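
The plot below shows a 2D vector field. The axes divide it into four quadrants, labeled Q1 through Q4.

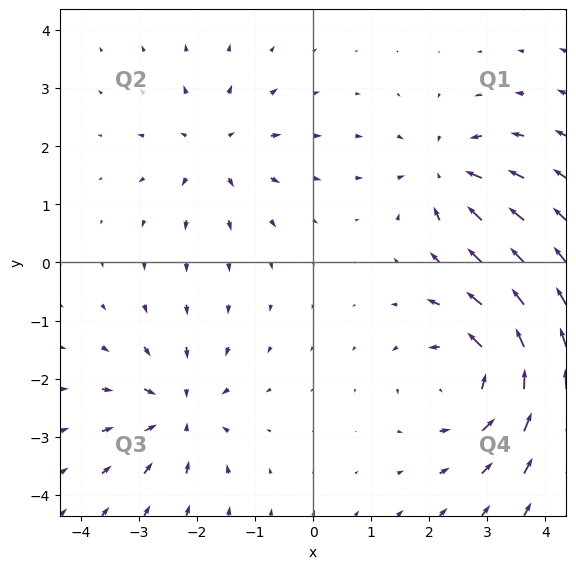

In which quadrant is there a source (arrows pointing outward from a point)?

The source sits at approximately (-1.7, 2.0), which lies in quadrant Q2. The divergence there is about +4, positive as expected for a source.

Q2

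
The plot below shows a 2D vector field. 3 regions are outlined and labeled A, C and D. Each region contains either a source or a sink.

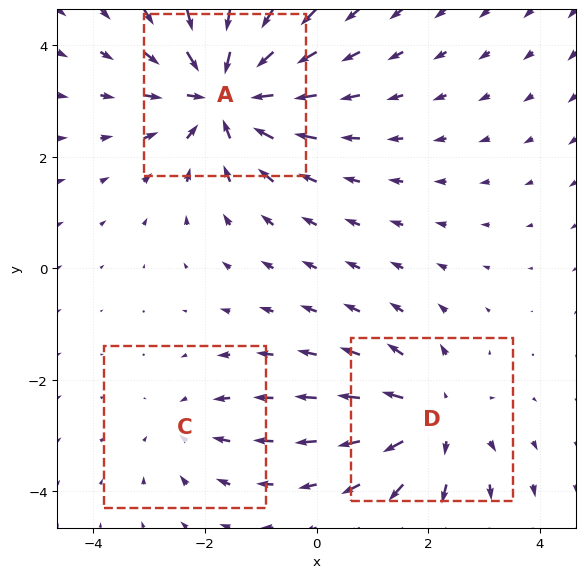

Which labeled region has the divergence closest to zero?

C

Divergence at each region's feature centre — A: about -5, C: about -2, D: about +3. Region C is closest to zero.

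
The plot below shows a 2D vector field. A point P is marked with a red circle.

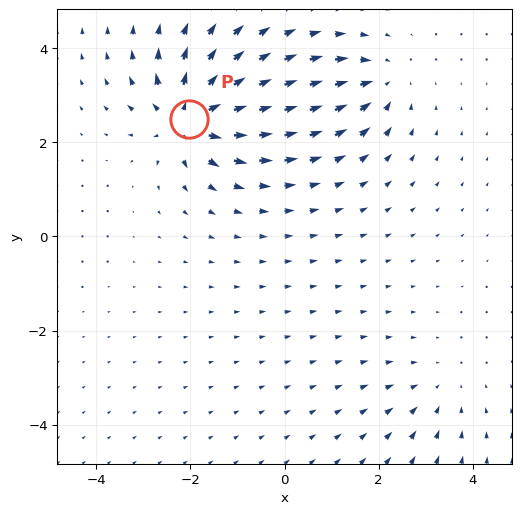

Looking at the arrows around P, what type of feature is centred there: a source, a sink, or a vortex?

source

At P (-2.0, 2.5) the arrows spread outward. Divergence about +7, curl ≈0 — positive divergence with near-zero curl is a source.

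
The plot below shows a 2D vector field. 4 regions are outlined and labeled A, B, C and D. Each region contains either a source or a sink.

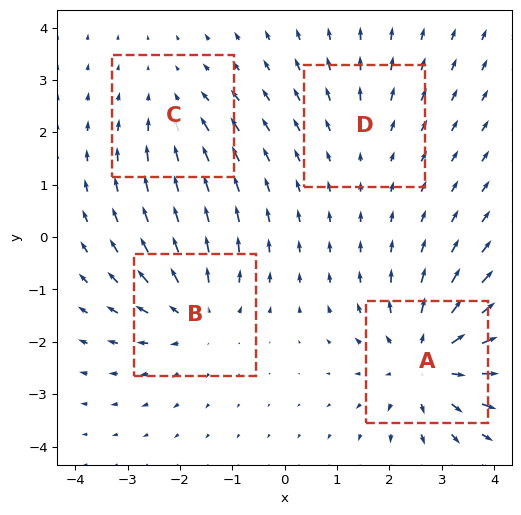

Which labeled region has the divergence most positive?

A

Divergence at each region's feature centre — A: about +6, B: about +4, C: about -3, D: about +2. Region A is most positive.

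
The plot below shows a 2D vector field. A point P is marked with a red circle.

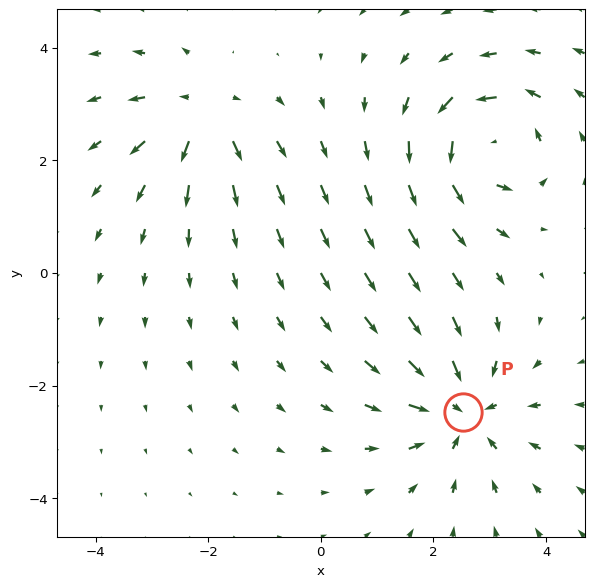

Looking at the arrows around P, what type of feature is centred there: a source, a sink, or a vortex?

sink

At P (2.5, -2.5) the arrows converge inward. Divergence about -5, curl ≈0 — negative divergence with near-zero curl is a sink.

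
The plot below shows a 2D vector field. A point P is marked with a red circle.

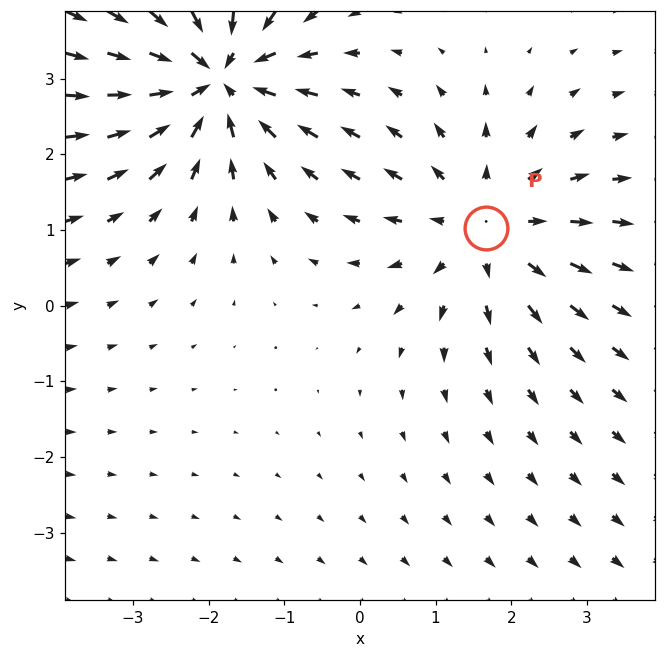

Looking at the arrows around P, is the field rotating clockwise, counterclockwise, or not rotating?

Near P at (1.7, 1.0) the arrows show no circulation. The curl there is ≈0.

not rotating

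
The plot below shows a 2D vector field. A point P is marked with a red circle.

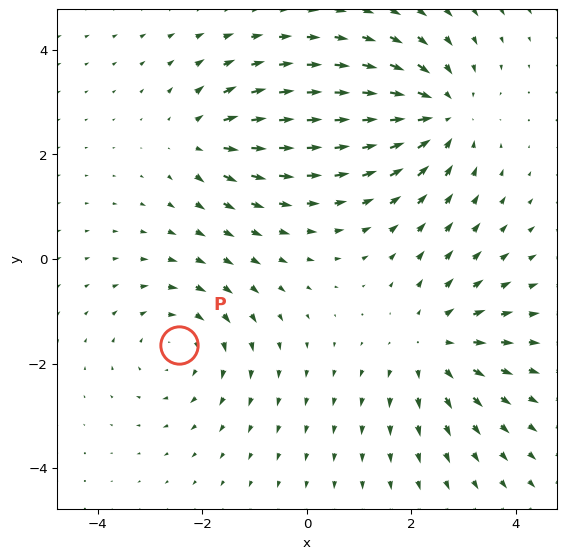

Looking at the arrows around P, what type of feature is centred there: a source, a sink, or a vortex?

At P (-2.4, -1.6) the arrows circulate clockwise. Divergence ≈0, curl about -3 — near-zero divergence with nonzero curl is a vortex.

vortex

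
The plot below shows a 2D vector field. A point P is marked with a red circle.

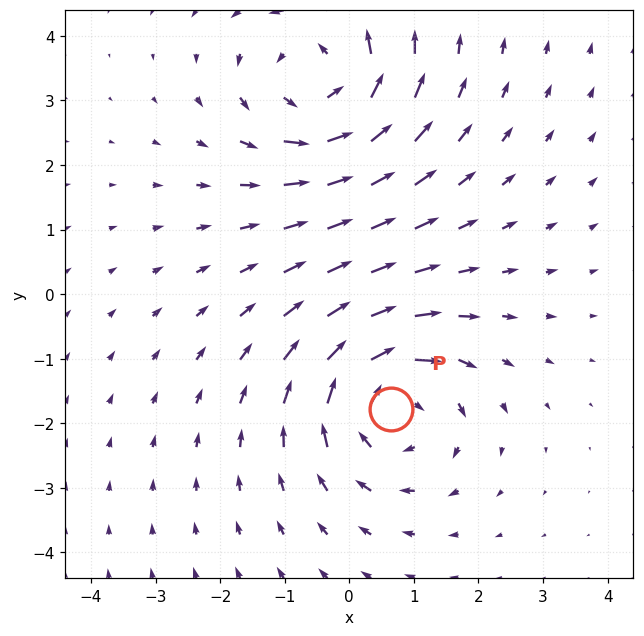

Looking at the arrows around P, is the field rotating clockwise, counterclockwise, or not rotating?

Near P at (0.6, -1.8) the arrows circulate clockwise. The curl (z-component) there is about -4; negative curl means clockwise rotation.

clockwise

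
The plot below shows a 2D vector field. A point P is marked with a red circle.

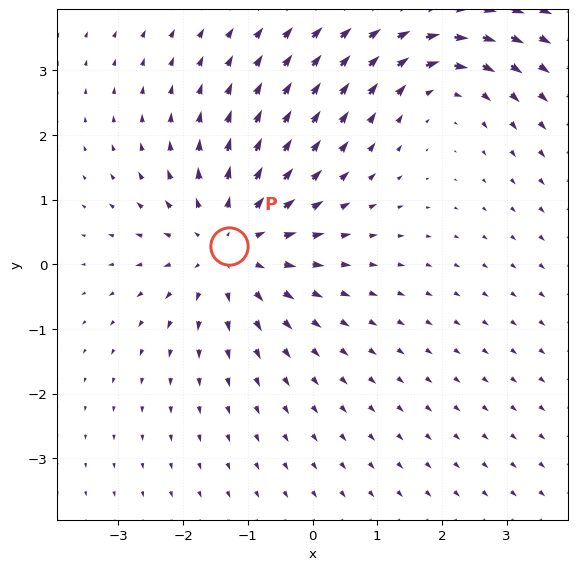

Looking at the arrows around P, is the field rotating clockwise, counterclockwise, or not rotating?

not rotating

Near P at (-1.3, 0.3) the arrows show no circulation. The curl there is ≈0.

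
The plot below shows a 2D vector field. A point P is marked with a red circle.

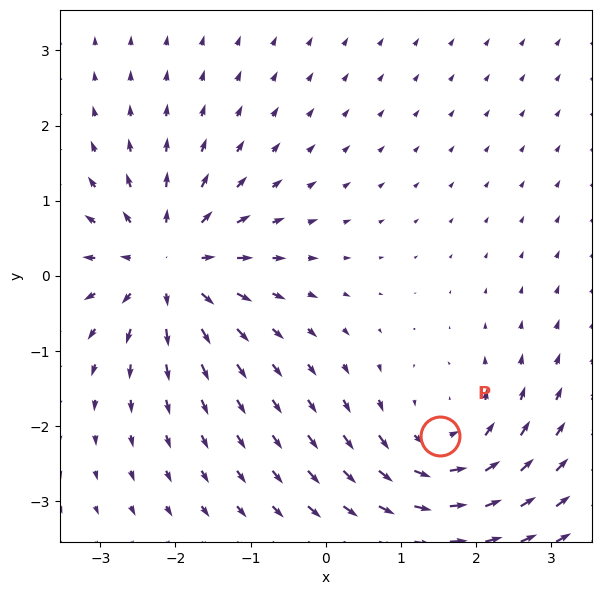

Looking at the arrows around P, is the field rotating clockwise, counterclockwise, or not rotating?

Near P at (1.5, -2.1) the arrows circulate counterclockwise. The curl (z-component) there is about +3; positive curl means counterclockwise rotation.

counterclockwise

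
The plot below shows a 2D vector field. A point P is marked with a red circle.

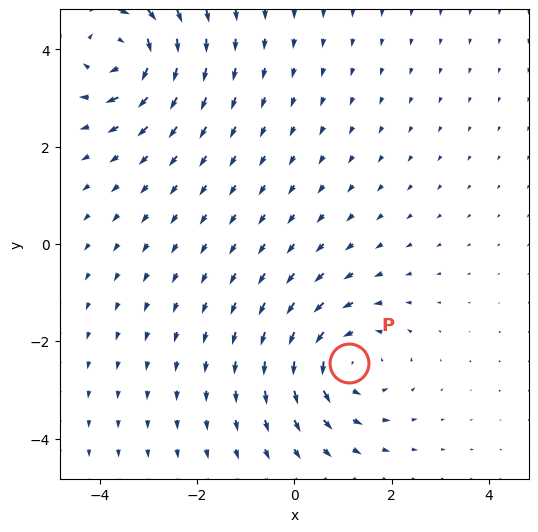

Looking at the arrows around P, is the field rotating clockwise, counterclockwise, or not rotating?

Near P at (1.1, -2.5) the arrows circulate counterclockwise. The curl (z-component) there is about +4; positive curl means counterclockwise rotation.

counterclockwise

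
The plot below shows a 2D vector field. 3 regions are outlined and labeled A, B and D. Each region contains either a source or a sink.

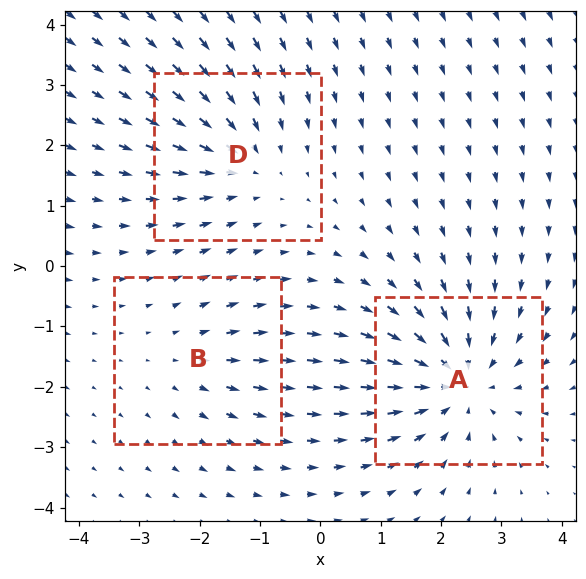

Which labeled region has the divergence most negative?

A

Divergence at each region's feature centre — A: about -4, B: about +2, D: about -3. Region A is most negative.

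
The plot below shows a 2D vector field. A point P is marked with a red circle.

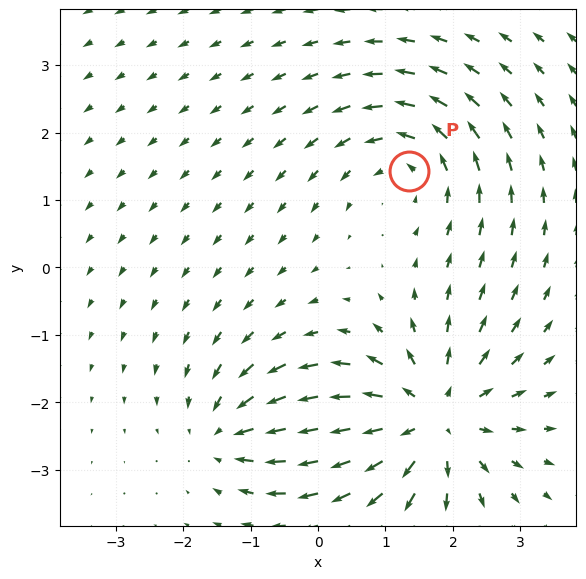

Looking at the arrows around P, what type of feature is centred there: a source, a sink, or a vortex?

At P (1.3, 1.4) the arrows circulate counterclockwise. Divergence ≈0, curl about +3 — near-zero divergence with nonzero curl is a vortex.

vortex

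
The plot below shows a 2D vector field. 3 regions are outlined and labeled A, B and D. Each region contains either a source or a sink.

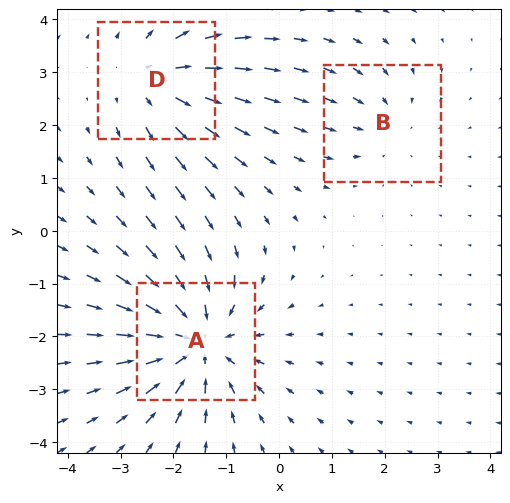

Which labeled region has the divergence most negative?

Divergence at each region's feature centre — A: about -4, B: about -2, D: about +3. Region A is most negative.

A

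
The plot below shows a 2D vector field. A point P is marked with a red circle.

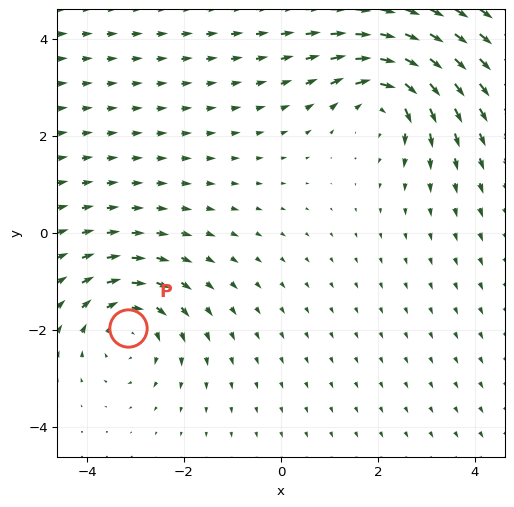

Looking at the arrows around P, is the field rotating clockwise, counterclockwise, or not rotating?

Near P at (-3.2, -2.0) the arrows circulate clockwise. The curl (z-component) there is about -3; negative curl means clockwise rotation.

clockwise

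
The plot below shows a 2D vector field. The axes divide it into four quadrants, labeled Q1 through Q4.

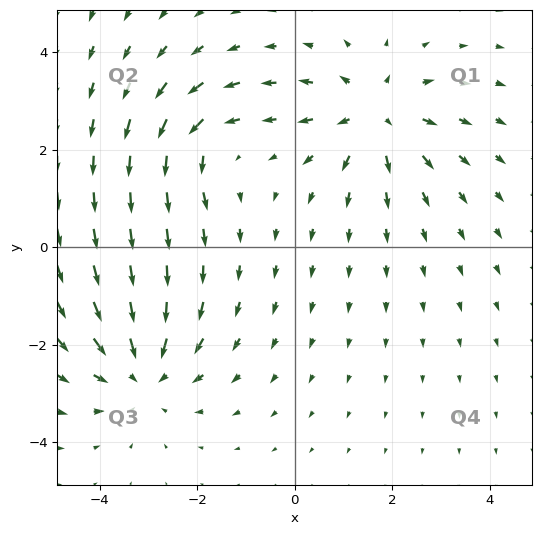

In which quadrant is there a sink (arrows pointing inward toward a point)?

The sink sits at approximately (-3.1, -2.6), which lies in quadrant Q3. The divergence there is about -3, negative as expected for a sink.

Q3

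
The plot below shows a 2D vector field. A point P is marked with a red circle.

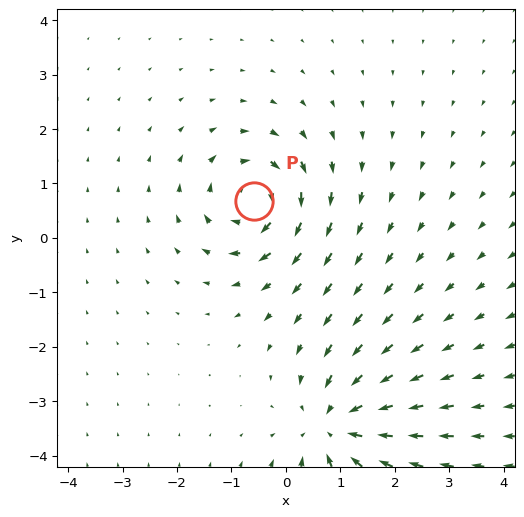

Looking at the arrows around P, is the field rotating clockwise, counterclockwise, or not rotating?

Near P at (-0.6, 0.7) the arrows circulate clockwise. The curl (z-component) there is about -5; negative curl means clockwise rotation.

clockwise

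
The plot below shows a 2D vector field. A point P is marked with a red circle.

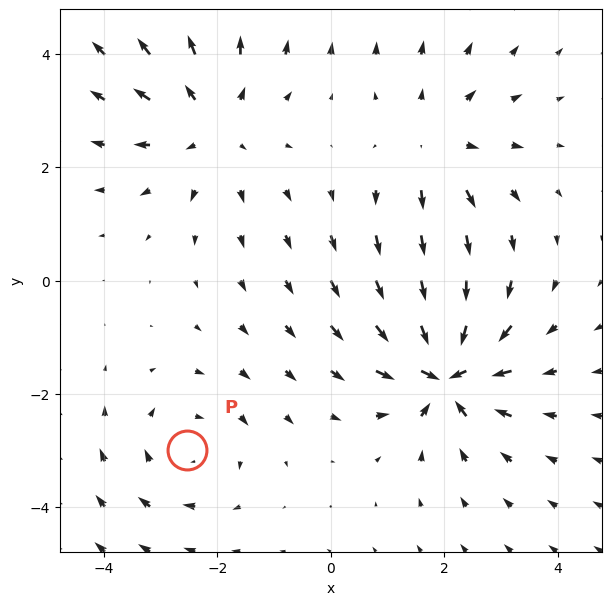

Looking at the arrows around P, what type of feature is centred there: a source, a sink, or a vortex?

At P (-2.5, -3.0) the arrows circulate clockwise. Divergence ≈0, curl about -2 — near-zero divergence with nonzero curl is a vortex.

vortex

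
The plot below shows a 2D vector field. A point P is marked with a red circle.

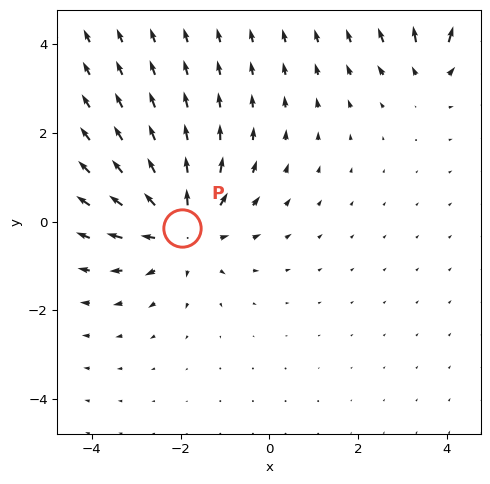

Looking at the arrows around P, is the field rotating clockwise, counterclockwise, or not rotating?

not rotating

Near P at (-2.0, -0.1) the arrows show no circulation. The curl there is ≈0.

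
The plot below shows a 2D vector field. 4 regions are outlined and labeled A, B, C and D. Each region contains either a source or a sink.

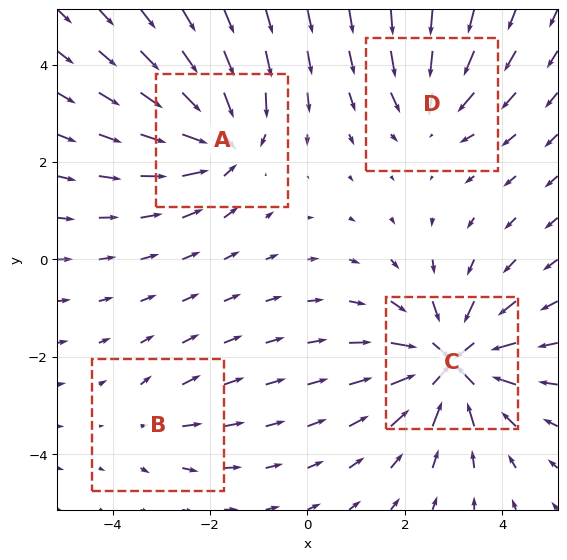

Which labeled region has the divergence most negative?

C

Divergence at each region's feature centre — A: about -6, B: about +2, C: about -8, D: about -4. Region C is most negative.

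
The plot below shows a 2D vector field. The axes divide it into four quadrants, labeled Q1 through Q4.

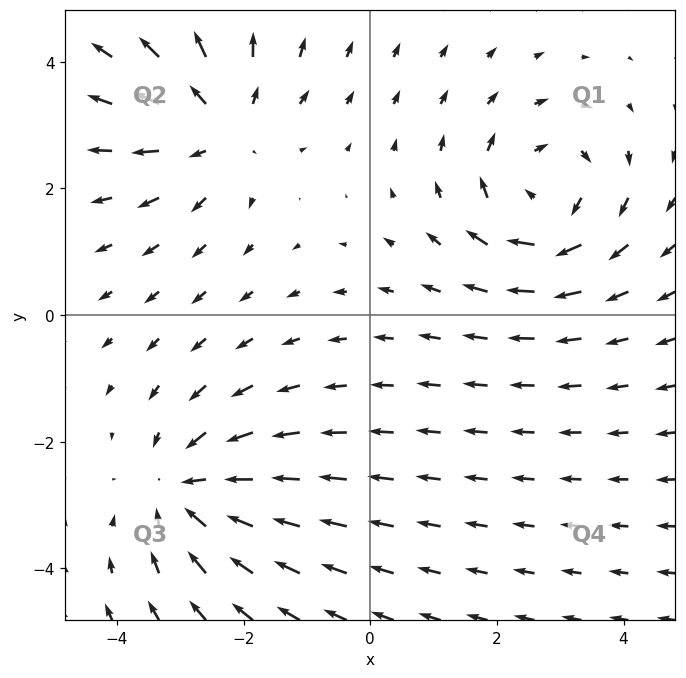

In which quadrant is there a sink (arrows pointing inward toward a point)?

The sink sits at approximately (-2.9, -2.8), which lies in quadrant Q3. The divergence there is about -4, negative as expected for a sink.

Q3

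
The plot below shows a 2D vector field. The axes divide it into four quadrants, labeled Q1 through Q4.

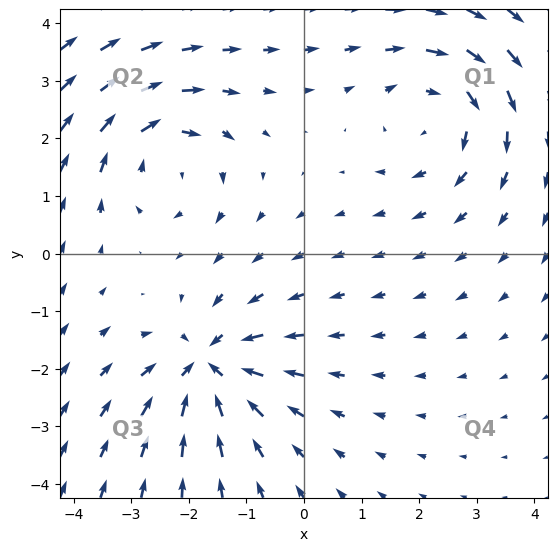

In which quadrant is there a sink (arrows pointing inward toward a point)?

Q3

The sink sits at approximately (-1.6, -2.0), which lies in quadrant Q3. The divergence there is about -6, negative as expected for a sink.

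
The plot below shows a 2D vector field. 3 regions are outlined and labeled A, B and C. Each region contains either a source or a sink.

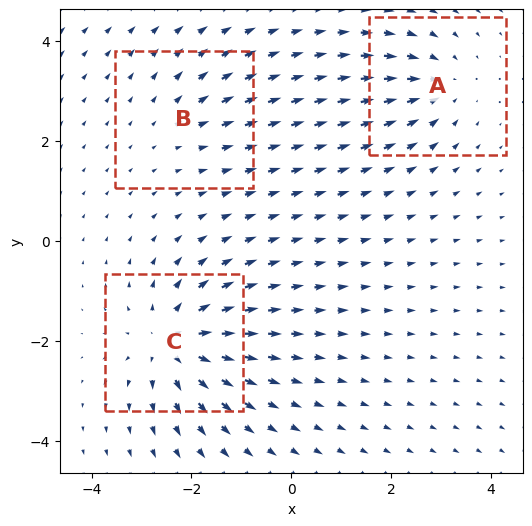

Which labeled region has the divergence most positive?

Divergence at each region's feature centre — A: about -3, B: about +2, C: about +5. Region C is most positive.

C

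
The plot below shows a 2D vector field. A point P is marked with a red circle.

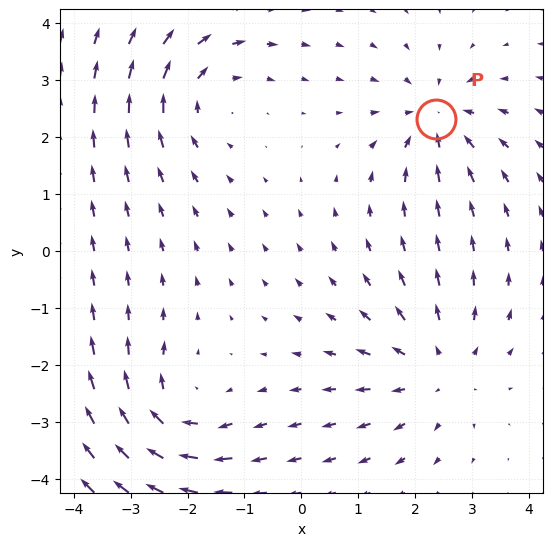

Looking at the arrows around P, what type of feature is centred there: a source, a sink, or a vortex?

sink

At P (2.4, 2.3) the arrows converge inward. Divergence about -4, curl ≈0 — negative divergence with near-zero curl is a sink.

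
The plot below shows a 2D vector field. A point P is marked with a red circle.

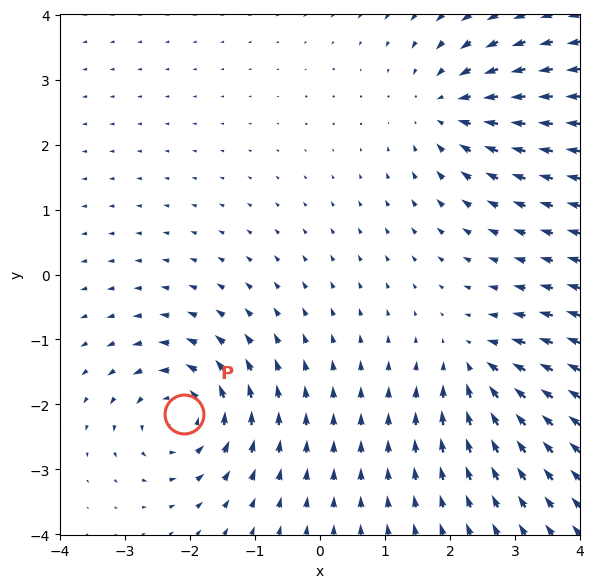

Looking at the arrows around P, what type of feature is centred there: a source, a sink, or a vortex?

vortex

At P (-2.1, -2.1) the arrows circulate counterclockwise. Divergence ≈0, curl about +5 — near-zero divergence with nonzero curl is a vortex.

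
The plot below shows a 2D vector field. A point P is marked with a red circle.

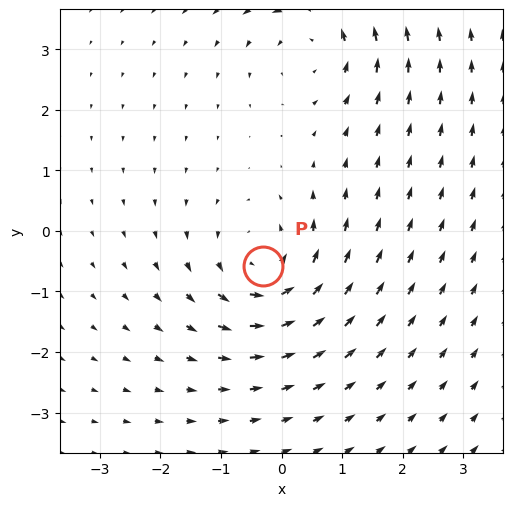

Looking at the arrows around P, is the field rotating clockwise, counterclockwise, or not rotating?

counterclockwise

Near P at (-0.3, -0.6) the arrows circulate counterclockwise. The curl (z-component) there is about +3; positive curl means counterclockwise rotation.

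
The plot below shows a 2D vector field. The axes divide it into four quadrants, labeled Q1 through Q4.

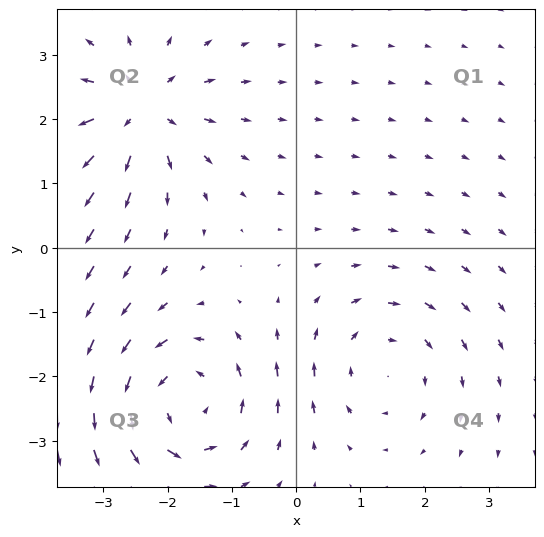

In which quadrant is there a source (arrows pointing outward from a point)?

The source sits at approximately (-2.4, 2.1), which lies in quadrant Q2. The divergence there is about +4, positive as expected for a source.

Q2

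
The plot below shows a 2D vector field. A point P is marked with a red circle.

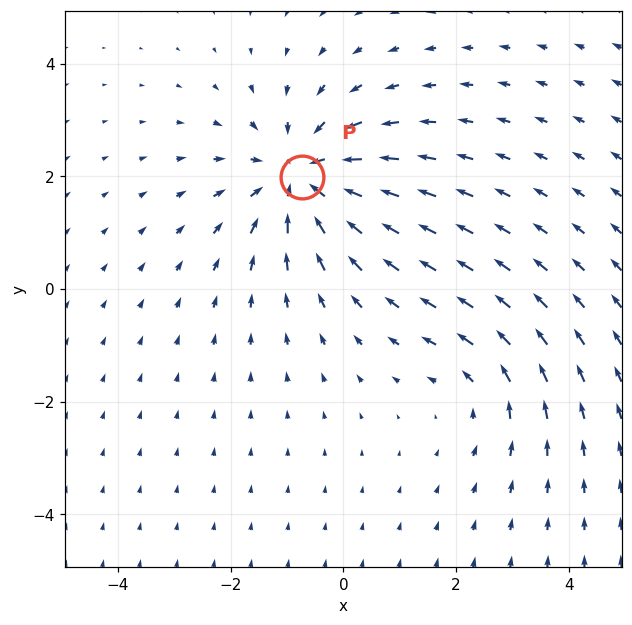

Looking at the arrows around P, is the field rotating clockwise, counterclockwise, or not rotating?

Near P at (-0.7, 2.0) the arrows show no circulation. The curl there is ≈0.

not rotating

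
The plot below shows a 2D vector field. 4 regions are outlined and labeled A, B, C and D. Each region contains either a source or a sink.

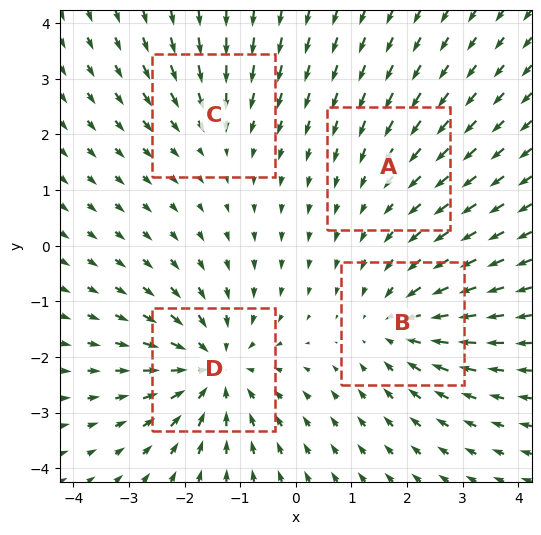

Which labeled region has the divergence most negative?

Divergence at each region's feature centre — A: about -2, B: about -5, C: about -3, D: about -6. Region D is most negative.

D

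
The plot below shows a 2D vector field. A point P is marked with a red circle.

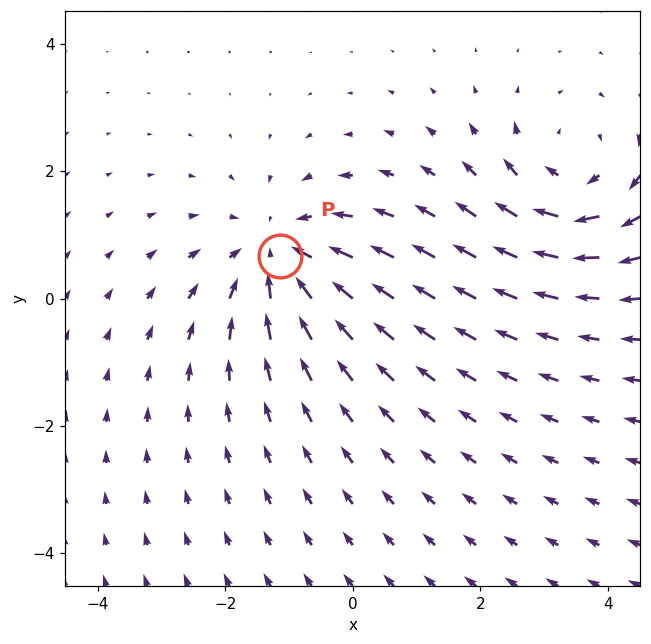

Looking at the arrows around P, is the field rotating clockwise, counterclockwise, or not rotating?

Near P at (-1.1, 0.7) the arrows show no circulation. The curl there is ≈0.

not rotating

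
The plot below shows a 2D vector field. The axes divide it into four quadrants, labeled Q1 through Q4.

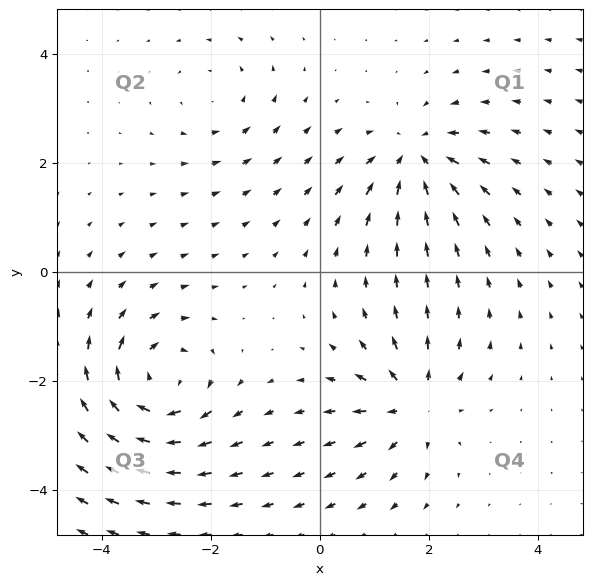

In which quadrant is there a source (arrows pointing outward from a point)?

The source sits at approximately (1.7, -2.4), which lies in quadrant Q4. The divergence there is about +5, positive as expected for a source.

Q4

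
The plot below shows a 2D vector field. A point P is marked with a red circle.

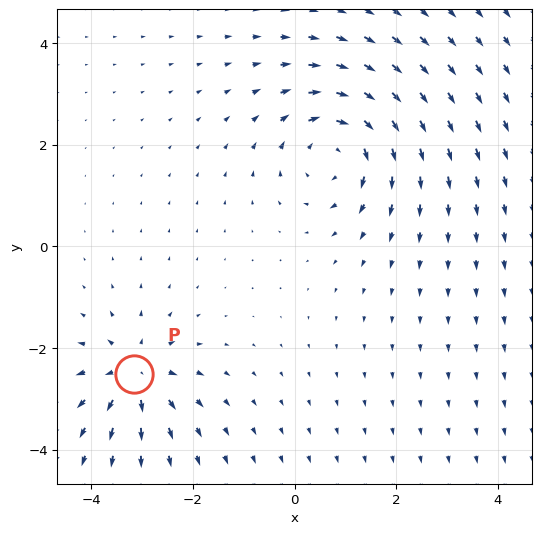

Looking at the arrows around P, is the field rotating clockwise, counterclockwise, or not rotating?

Near P at (-3.2, -2.5) the arrows show no circulation. The curl there is ≈0.

not rotating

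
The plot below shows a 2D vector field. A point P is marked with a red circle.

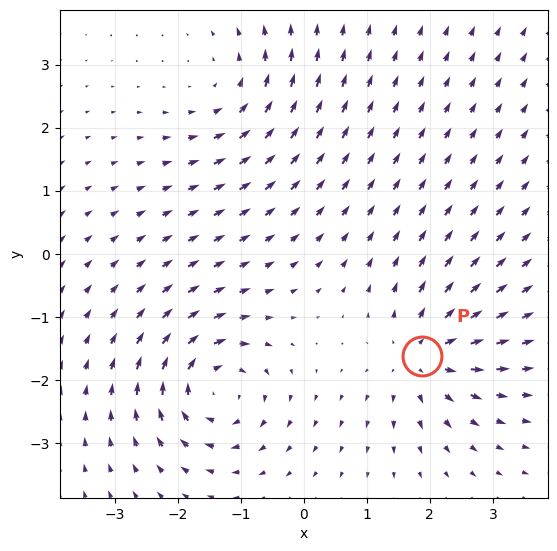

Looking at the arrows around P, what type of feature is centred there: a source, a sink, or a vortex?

At P (1.9, -1.6) the arrows spread outward. Divergence about +6, curl ≈0 — positive divergence with near-zero curl is a source.

source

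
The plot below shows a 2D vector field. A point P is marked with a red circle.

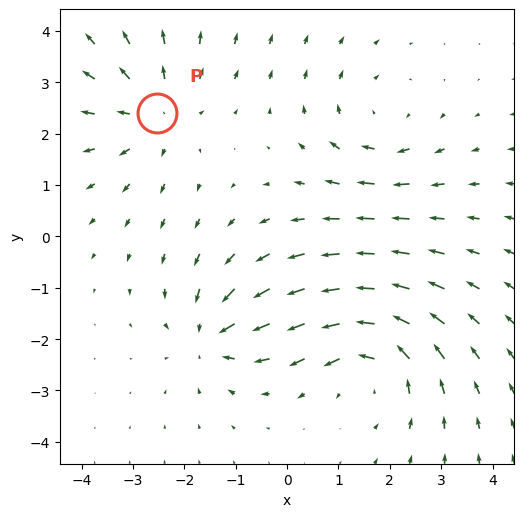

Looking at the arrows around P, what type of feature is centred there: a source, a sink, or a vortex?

At P (-2.5, 2.4) the arrows spread outward. Divergence about +3, curl ≈0 — positive divergence with near-zero curl is a source.

source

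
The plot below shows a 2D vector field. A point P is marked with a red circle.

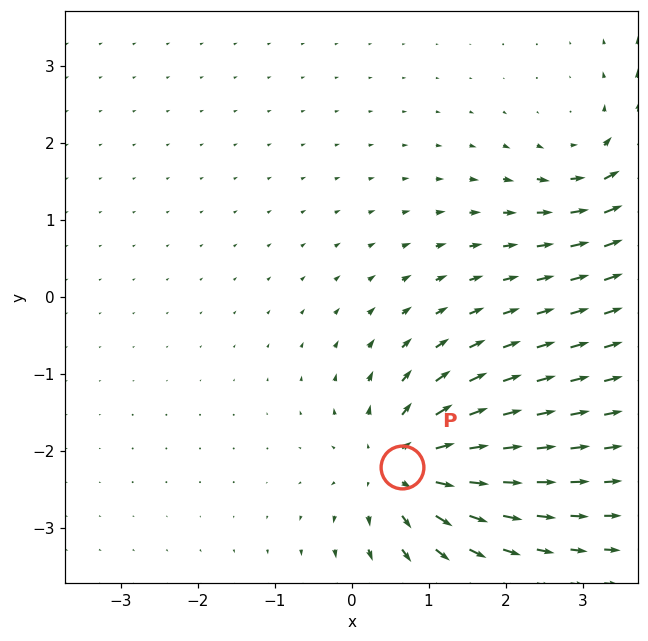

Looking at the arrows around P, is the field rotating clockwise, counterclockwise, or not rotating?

Near P at (0.7, -2.2) the arrows show no circulation. The curl there is ≈0.

not rotating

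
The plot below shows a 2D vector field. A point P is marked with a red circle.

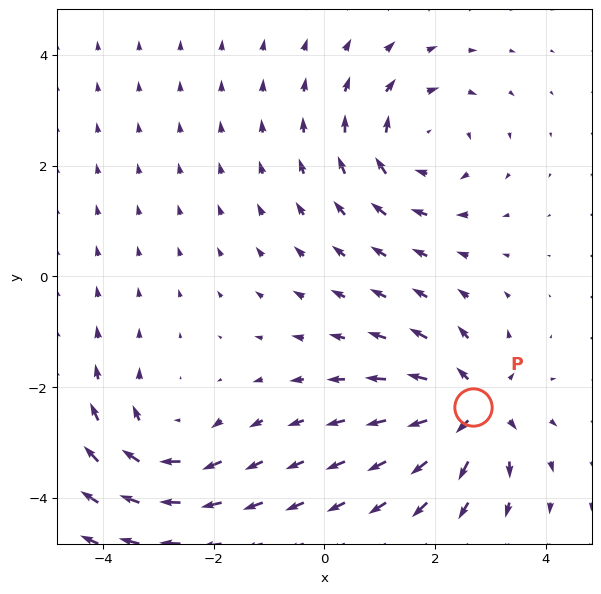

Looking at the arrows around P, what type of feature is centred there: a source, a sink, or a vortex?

At P (2.7, -2.4) the arrows spread outward. Divergence about +7, curl ≈0 — positive divergence with near-zero curl is a source.

source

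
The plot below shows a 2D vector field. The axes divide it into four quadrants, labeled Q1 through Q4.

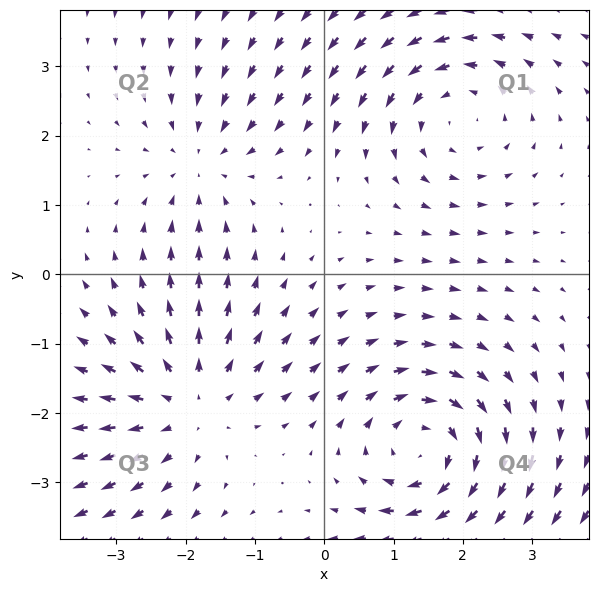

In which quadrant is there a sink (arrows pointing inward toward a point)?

The sink sits at approximately (-1.8, 1.6), which lies in quadrant Q2. The divergence there is about -3, negative as expected for a sink.

Q2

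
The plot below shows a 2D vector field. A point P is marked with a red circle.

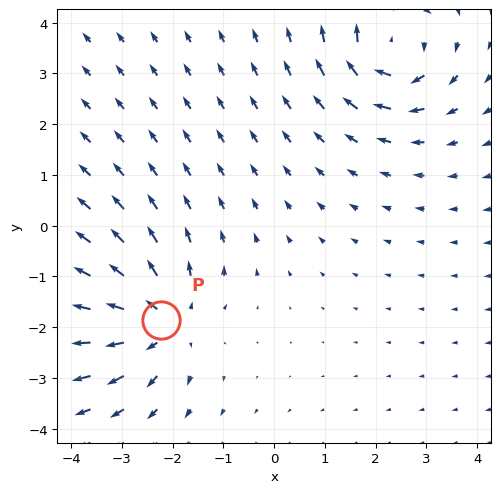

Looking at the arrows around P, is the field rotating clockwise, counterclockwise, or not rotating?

Near P at (-2.2, -1.9) the arrows show no circulation. The curl there is ≈0.

not rotating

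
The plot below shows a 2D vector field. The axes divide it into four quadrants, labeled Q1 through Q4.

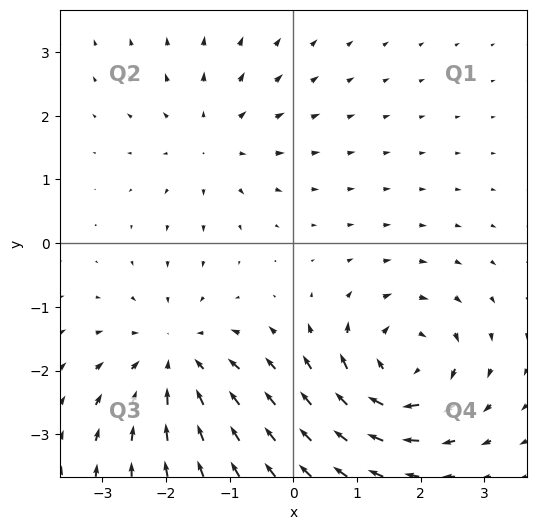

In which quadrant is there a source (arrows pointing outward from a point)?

The source sits at approximately (-1.3, 1.6), which lies in quadrant Q2. The divergence there is about +3, positive as expected for a source.

Q2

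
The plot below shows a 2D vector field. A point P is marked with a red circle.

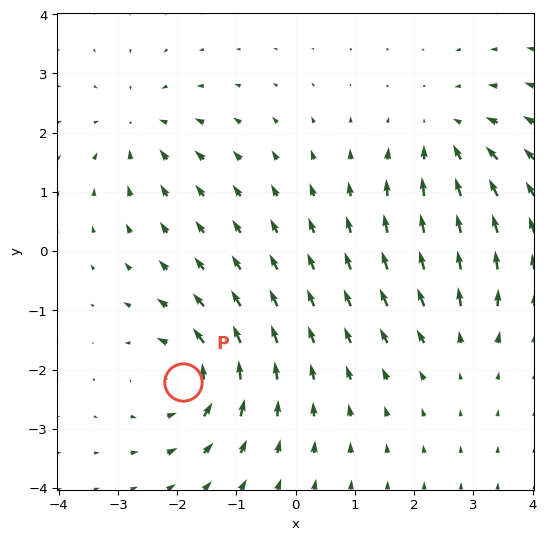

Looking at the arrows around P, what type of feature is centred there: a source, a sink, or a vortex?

vortex

At P (-1.9, -2.2) the arrows circulate counterclockwise. Divergence ≈0, curl about +5 — near-zero divergence with nonzero curl is a vortex.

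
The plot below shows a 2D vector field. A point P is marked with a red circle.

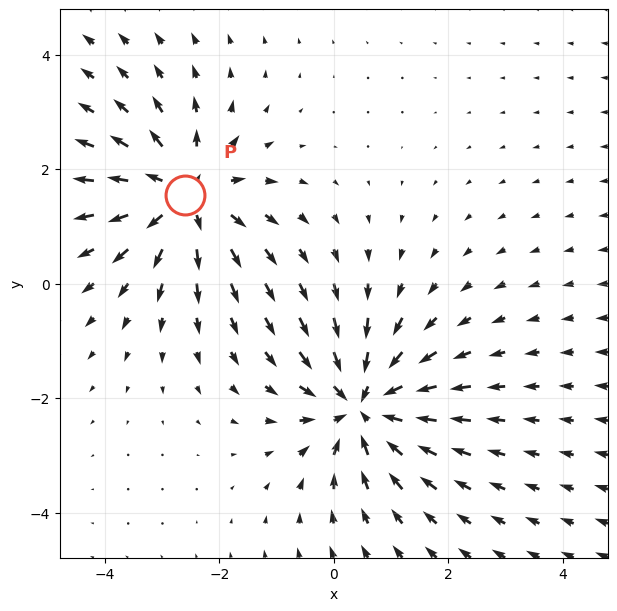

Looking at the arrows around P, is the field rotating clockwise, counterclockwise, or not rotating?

Near P at (-2.6, 1.5) the arrows show no circulation. The curl there is ≈0.

not rotating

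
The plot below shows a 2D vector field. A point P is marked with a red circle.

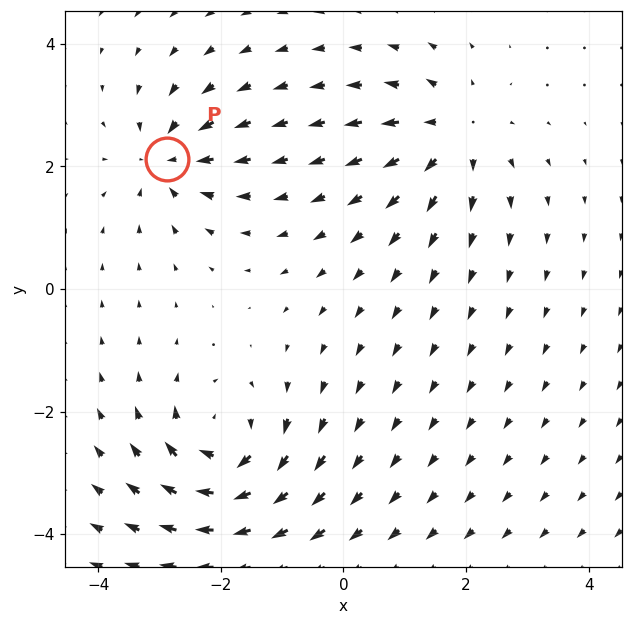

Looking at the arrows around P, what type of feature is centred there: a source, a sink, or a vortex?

sink

At P (-2.9, 2.1) the arrows converge inward. Divergence about -5, curl ≈0 — negative divergence with near-zero curl is a sink.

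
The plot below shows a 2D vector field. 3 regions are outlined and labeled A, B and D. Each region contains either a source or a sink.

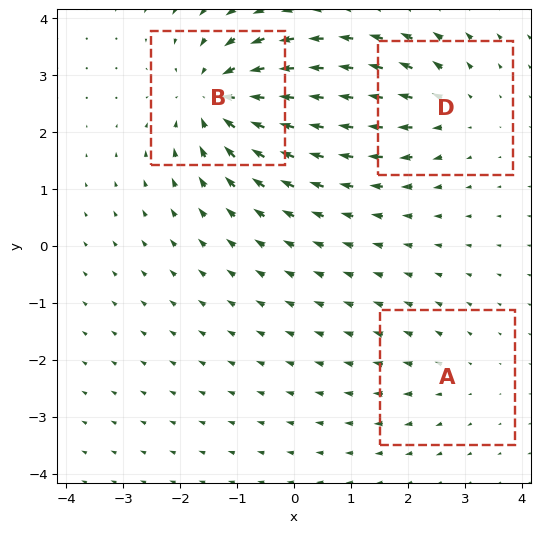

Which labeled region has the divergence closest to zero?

Divergence at each region's feature centre — A: about +2, B: about -5, D: about +3. Region A is closest to zero.

A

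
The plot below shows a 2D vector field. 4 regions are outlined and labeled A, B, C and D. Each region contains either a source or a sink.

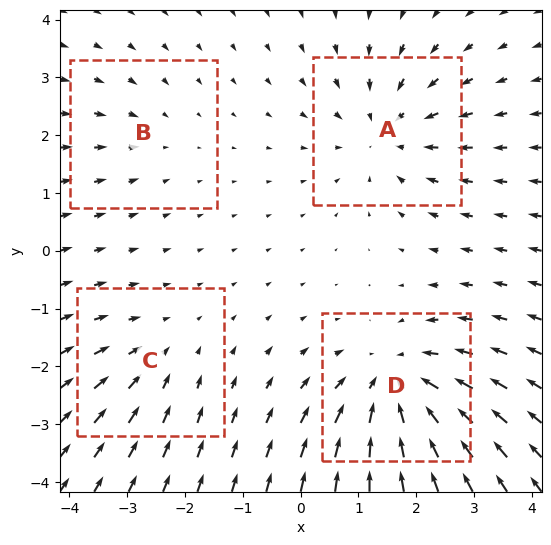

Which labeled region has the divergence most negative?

D

Divergence at each region's feature centre — A: about -4, B: about -2, C: about -3, D: about -6. Region D is most negative.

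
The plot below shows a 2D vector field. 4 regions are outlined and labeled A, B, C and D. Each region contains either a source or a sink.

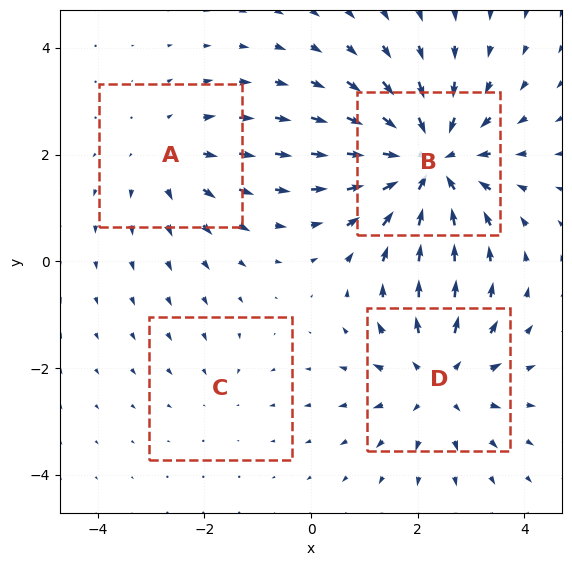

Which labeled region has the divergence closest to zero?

Divergence at each region's feature centre — A: about +3, B: about -6, C: about -2, D: about +4. Region C is closest to zero.

C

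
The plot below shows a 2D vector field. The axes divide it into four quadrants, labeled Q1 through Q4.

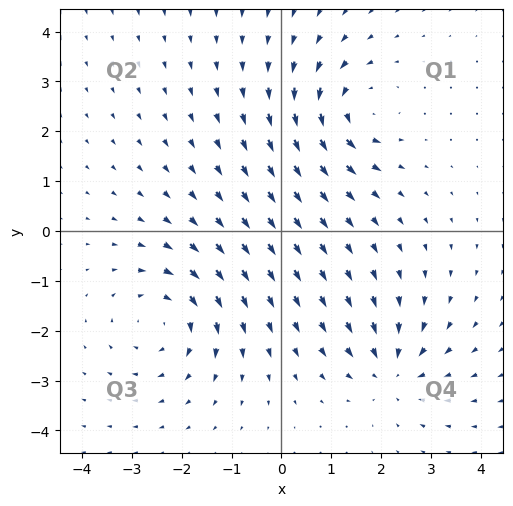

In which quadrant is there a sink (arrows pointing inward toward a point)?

Q4

The sink sits at approximately (2.2, -2.8), which lies in quadrant Q4. The divergence there is about -5, negative as expected for a sink.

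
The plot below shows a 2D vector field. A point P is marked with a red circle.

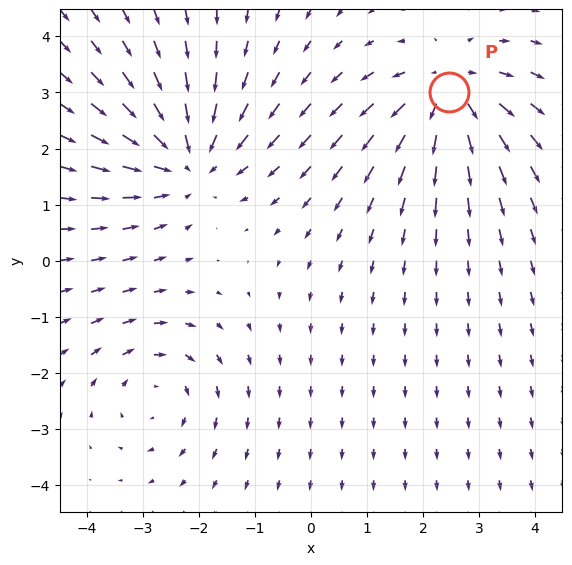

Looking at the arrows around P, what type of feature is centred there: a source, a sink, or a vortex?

At P (2.5, 3.0) the arrows spread outward. Divergence about +5, curl ≈0 — positive divergence with near-zero curl is a source.

source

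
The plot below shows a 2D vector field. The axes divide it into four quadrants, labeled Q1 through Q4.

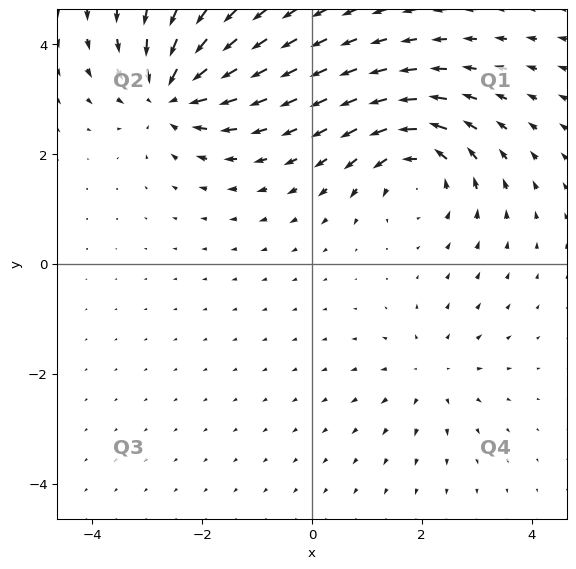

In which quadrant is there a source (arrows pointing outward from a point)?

Q4

The source sits at approximately (2.2, -2.0), which lies in quadrant Q4. The divergence there is about +3, positive as expected for a source.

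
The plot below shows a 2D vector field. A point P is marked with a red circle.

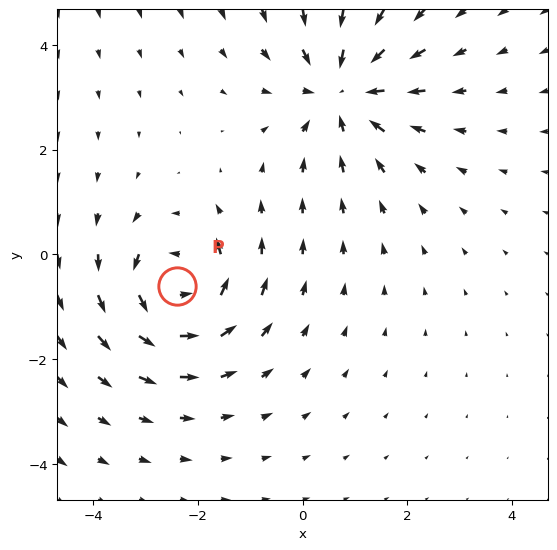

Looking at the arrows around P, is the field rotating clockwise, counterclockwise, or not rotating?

Near P at (-2.4, -0.6) the arrows circulate counterclockwise. The curl (z-component) there is about +6; positive curl means counterclockwise rotation.

counterclockwise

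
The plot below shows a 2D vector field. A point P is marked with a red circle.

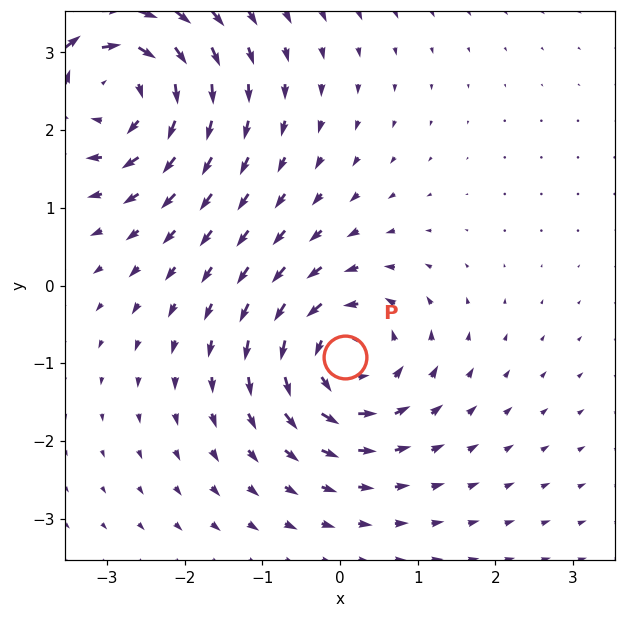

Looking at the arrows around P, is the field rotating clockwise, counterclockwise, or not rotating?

Near P at (0.1, -0.9) the arrows circulate counterclockwise. The curl (z-component) there is about +4; positive curl means counterclockwise rotation.

counterclockwise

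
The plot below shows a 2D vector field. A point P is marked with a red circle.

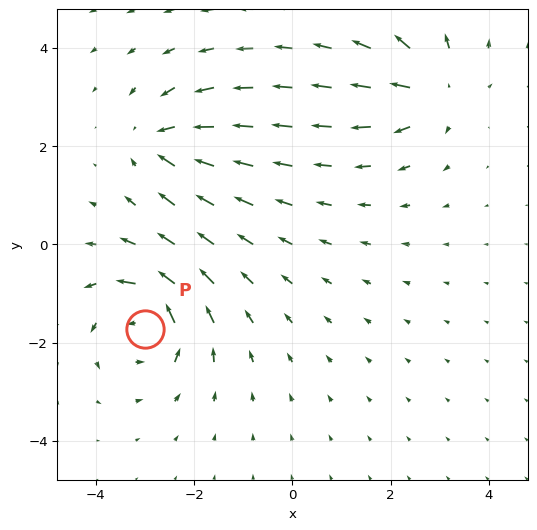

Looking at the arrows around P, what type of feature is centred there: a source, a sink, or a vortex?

vortex

At P (-3.0, -1.7) the arrows circulate counterclockwise. Divergence ≈0, curl about +5 — near-zero divergence with nonzero curl is a vortex.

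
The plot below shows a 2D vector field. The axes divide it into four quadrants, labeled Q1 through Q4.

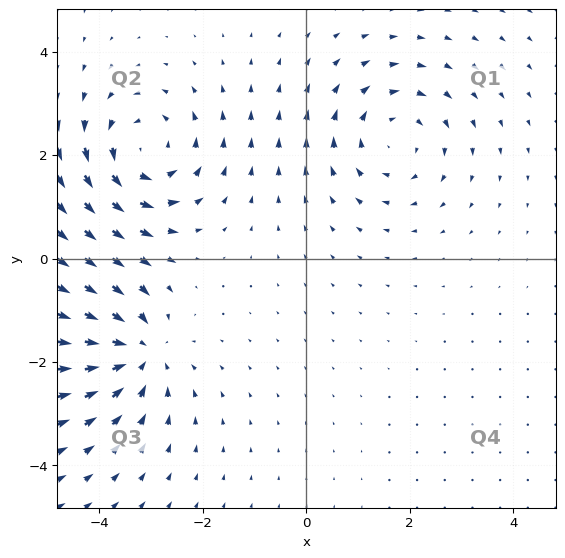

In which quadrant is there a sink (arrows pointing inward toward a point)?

Q3

The sink sits at approximately (-3.3, -1.8), which lies in quadrant Q3. The divergence there is about -4, negative as expected for a sink.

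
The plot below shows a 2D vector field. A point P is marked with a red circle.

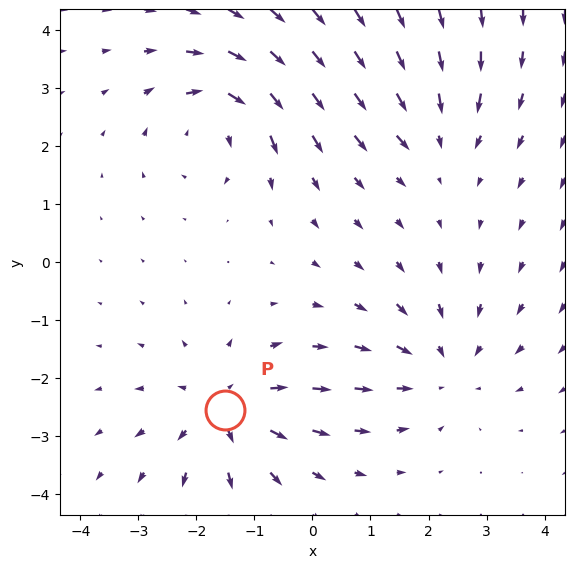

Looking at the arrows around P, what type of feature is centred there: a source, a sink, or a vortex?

At P (-1.5, -2.5) the arrows spread outward. Divergence about +4, curl ≈0 — positive divergence with near-zero curl is a source.

source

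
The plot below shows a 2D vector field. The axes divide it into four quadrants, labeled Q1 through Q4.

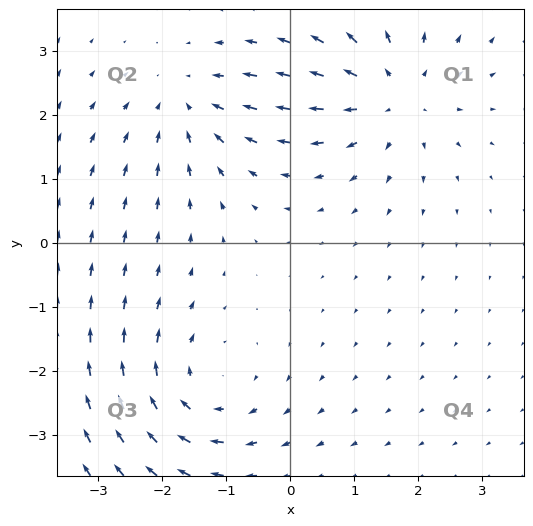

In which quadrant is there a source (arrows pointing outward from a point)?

Q1

The source sits at approximately (1.6, 2.3), which lies in quadrant Q1. The divergence there is about +4, positive as expected for a source.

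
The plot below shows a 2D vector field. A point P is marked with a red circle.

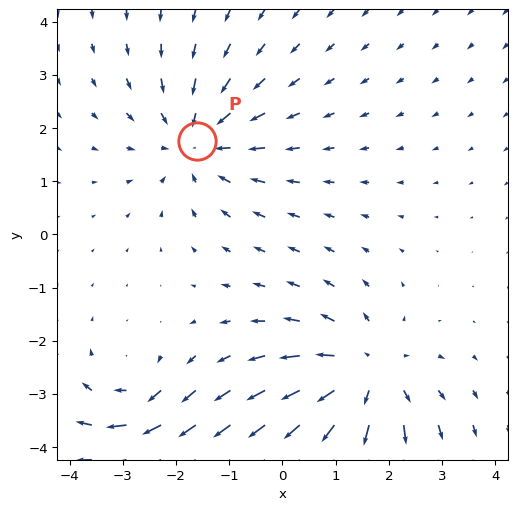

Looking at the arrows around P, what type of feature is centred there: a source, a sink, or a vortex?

At P (-1.6, 1.8) the arrows converge inward. Divergence about -4, curl ≈0 — negative divergence with near-zero curl is a sink.

sink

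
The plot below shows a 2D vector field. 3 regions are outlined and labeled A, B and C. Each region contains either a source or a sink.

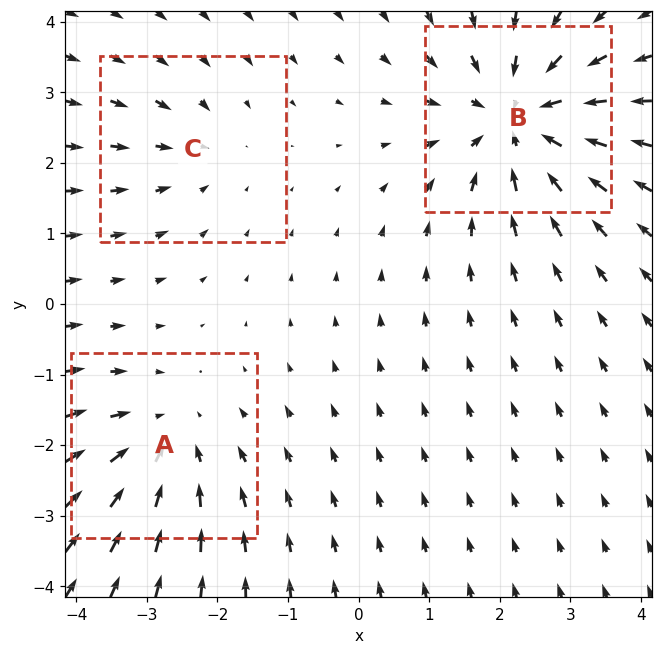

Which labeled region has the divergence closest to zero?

C

Divergence at each region's feature centre — A: about -3, B: about -4, C: about -2. Region C is closest to zero.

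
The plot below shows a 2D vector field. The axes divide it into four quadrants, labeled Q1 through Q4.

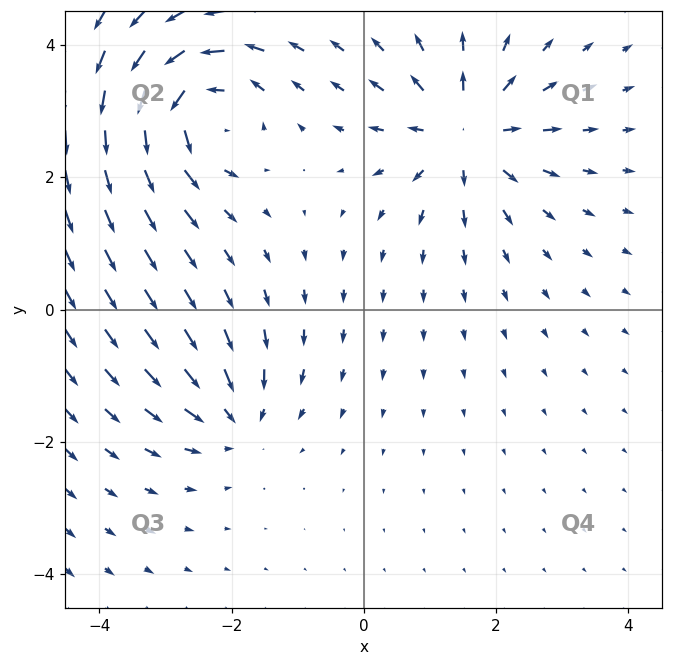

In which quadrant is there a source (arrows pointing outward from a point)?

The source sits at approximately (1.5, 2.7), which lies in quadrant Q1. The divergence there is about +6, positive as expected for a source.

Q1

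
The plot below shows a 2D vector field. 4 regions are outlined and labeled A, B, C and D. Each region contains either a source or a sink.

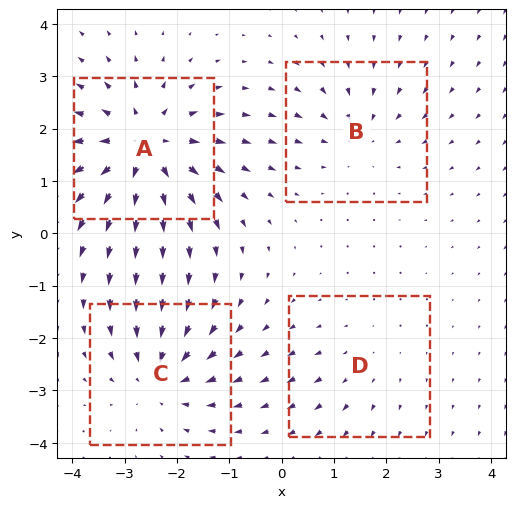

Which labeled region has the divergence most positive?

A

Divergence at each region's feature centre — A: about +7, B: about -3, C: about -5, D: about +2. Region A is most positive.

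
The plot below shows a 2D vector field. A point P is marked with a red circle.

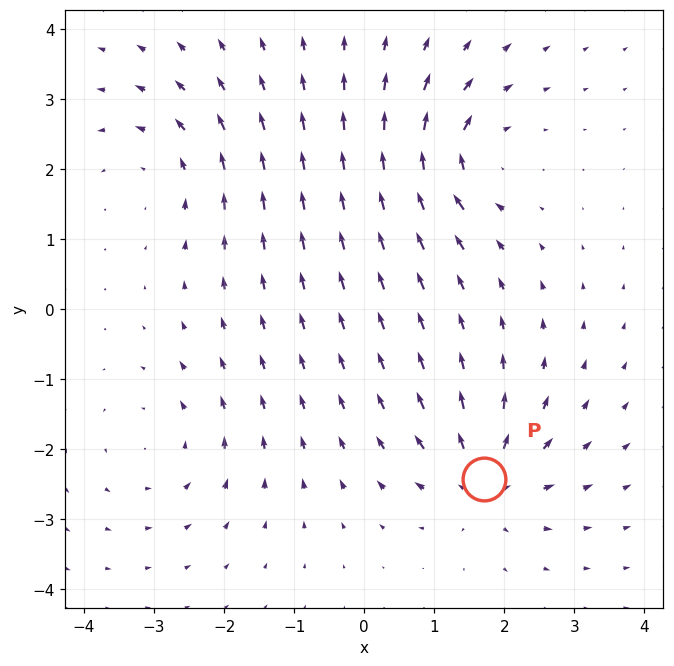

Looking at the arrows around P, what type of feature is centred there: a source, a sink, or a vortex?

source

At P (1.7, -2.4) the arrows spread outward. Divergence about +7, curl ≈0 — positive divergence with near-zero curl is a source.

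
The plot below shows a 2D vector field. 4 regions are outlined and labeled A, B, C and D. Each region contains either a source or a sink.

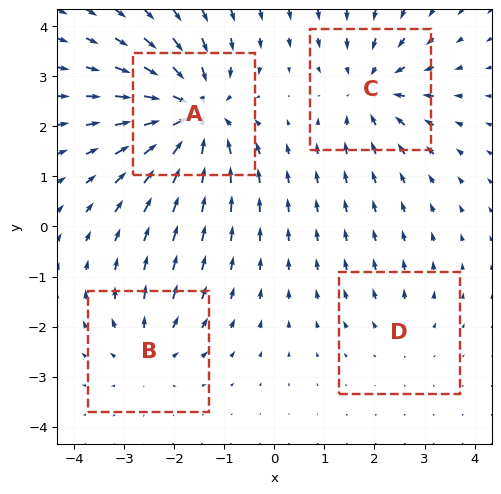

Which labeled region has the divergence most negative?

A

Divergence at each region's feature centre — A: about -8, B: about +4, C: about -5, D: about +2. Region A is most negative.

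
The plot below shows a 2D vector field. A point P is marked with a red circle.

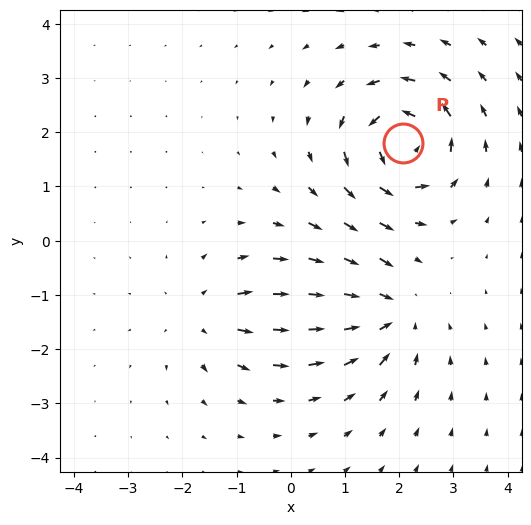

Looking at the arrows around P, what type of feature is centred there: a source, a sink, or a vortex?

At P (2.1, 1.8) the arrows circulate counterclockwise. Divergence ≈0, curl about +6 — near-zero divergence with nonzero curl is a vortex.

vortex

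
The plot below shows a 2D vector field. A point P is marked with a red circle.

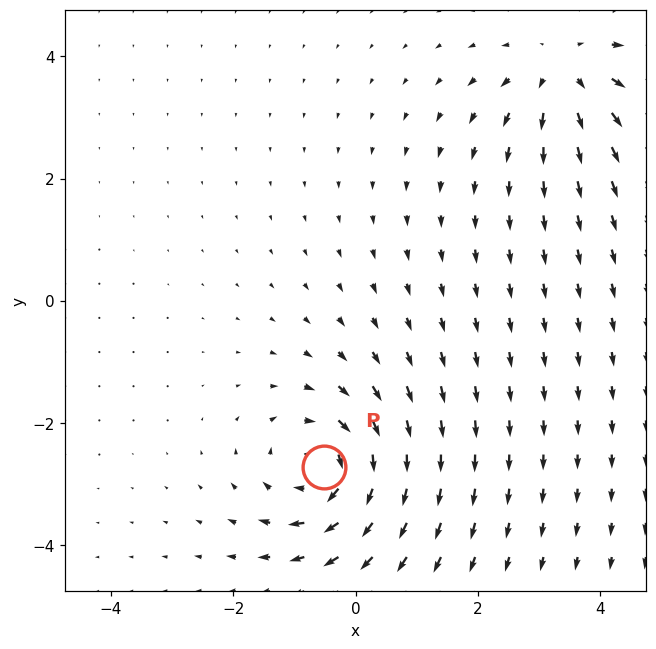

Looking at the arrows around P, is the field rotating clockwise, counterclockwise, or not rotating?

clockwise

Near P at (-0.5, -2.7) the arrows circulate clockwise. The curl (z-component) there is about -4; negative curl means clockwise rotation.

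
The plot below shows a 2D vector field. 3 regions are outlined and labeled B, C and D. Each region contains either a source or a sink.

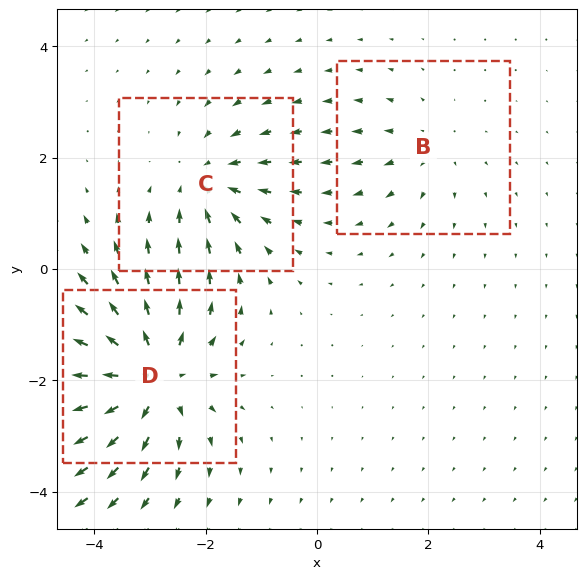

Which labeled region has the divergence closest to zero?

B

Divergence at each region's feature centre — B: about +2, C: about -3, D: about +5. Region B is closest to zero.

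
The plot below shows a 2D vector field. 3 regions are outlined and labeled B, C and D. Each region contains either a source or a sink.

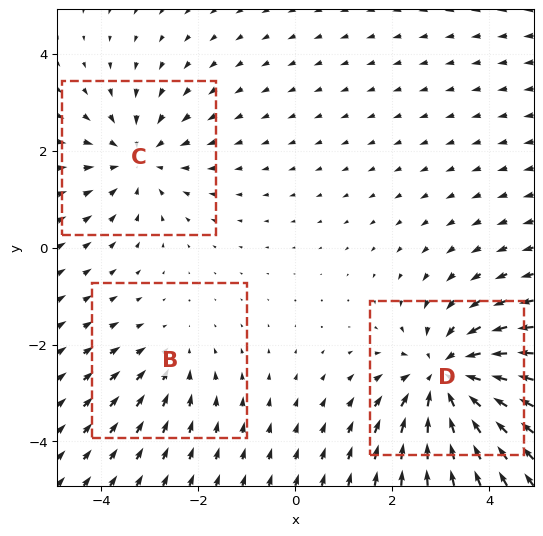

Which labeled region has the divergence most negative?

D

Divergence at each region's feature centre — B: about -2, C: about -3, D: about -5. Region D is most negative.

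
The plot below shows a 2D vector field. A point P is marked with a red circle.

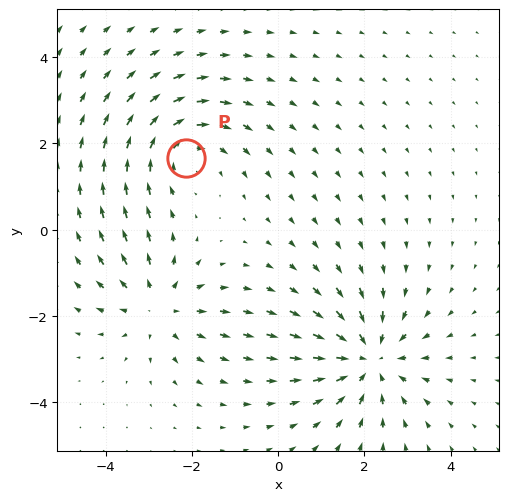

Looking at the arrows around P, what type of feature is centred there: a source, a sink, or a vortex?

vortex

At P (-2.1, 1.7) the arrows circulate clockwise. Divergence ≈0, curl about -3 — near-zero divergence with nonzero curl is a vortex.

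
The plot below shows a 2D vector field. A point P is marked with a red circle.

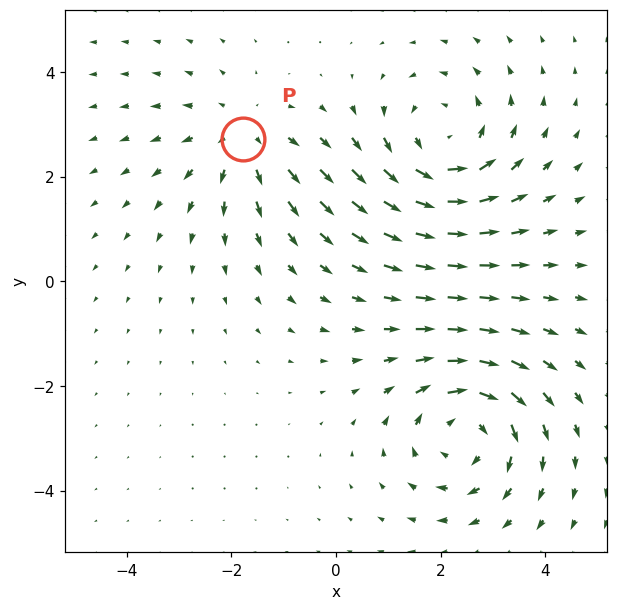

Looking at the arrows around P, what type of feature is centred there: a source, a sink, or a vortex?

source

At P (-1.8, 2.7) the arrows spread outward. Divergence about +3, curl ≈0 — positive divergence with near-zero curl is a source.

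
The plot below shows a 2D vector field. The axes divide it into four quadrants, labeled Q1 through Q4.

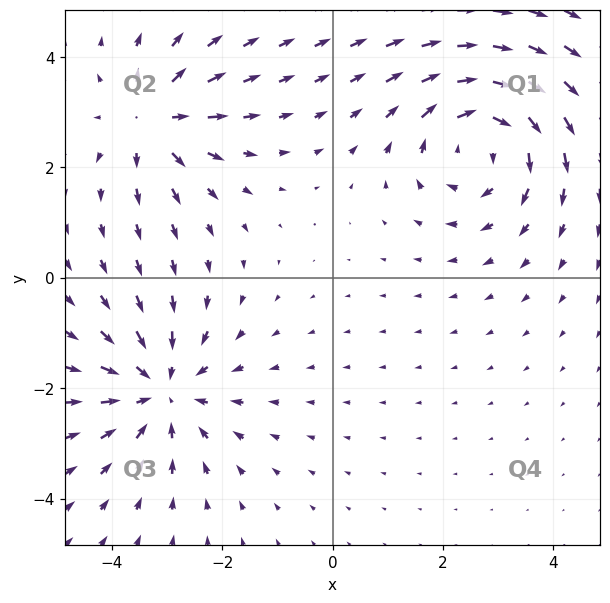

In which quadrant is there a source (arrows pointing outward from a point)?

The source sits at approximately (-3.3, 2.9), which lies in quadrant Q2. The divergence there is about +4, positive as expected for a source.

Q2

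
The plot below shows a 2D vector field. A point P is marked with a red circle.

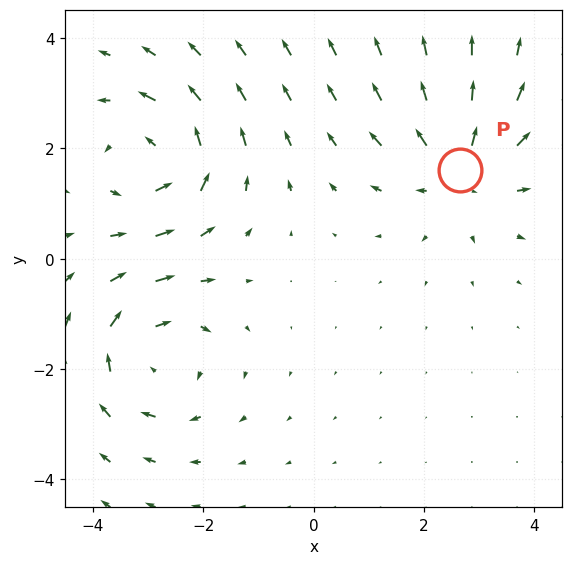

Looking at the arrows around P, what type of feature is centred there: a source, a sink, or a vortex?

source

At P (2.7, 1.6) the arrows spread outward. Divergence about +4, curl ≈0 — positive divergence with near-zero curl is a source.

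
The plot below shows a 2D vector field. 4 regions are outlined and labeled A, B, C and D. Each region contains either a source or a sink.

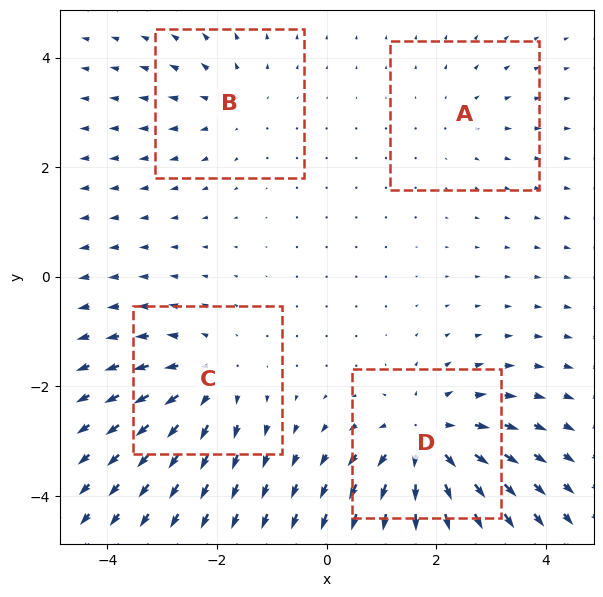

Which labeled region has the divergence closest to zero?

A

Divergence at each region's feature centre — A: about +2, B: about +3, C: about +4, D: about +6. Region A is closest to zero.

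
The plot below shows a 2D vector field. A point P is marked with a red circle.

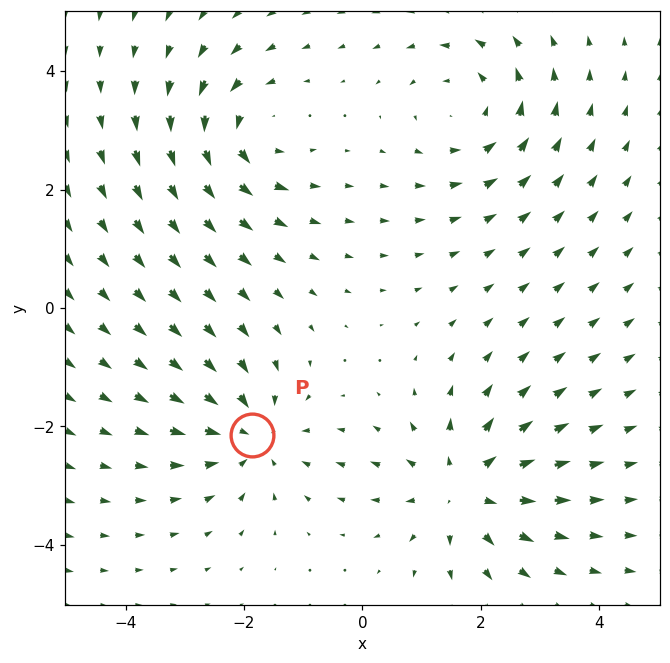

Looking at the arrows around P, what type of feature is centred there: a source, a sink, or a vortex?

At P (-1.9, -2.2) the arrows converge inward. Divergence about -4, curl ≈0 — negative divergence with near-zero curl is a sink.

sink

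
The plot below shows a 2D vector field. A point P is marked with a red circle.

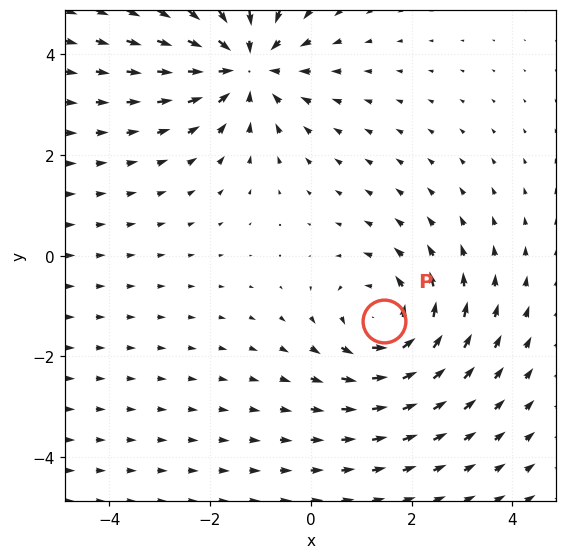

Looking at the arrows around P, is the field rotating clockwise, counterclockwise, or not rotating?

counterclockwise

Near P at (1.5, -1.3) the arrows circulate counterclockwise. The curl (z-component) there is about +3; positive curl means counterclockwise rotation.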